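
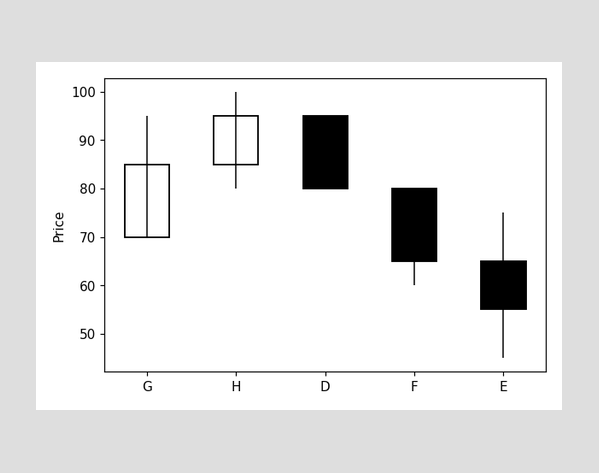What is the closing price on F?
65

The F candle closes at 65.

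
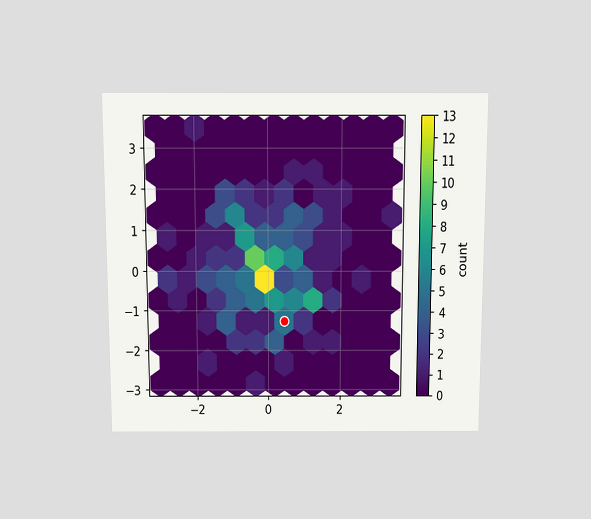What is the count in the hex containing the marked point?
The chart is viewed slightly from above. The marked hex reads 5 on the colorbar.

5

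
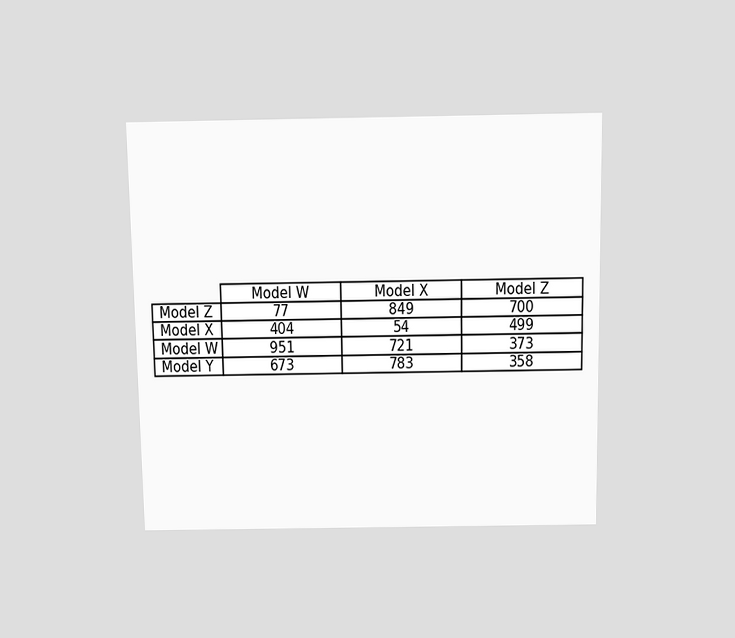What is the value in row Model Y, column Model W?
673

The chart is viewed slightly from above. The (Model Y, Model W) cell reads 673.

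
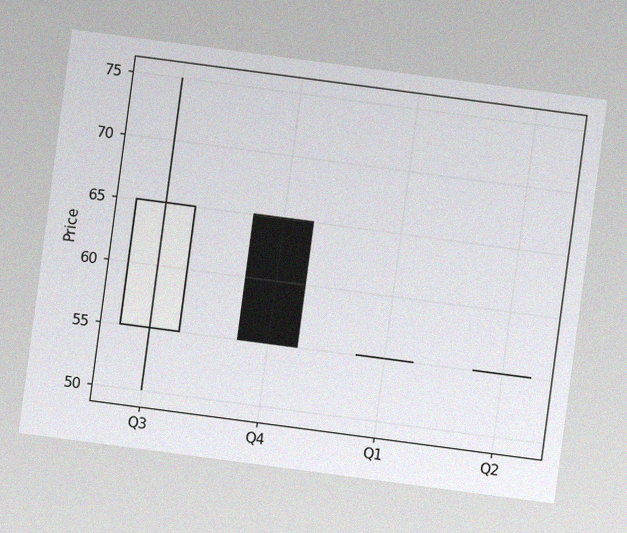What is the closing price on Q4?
55

The chart is tilted about 8° clockwise, with some photo noise. The Q4 candle closes at 55.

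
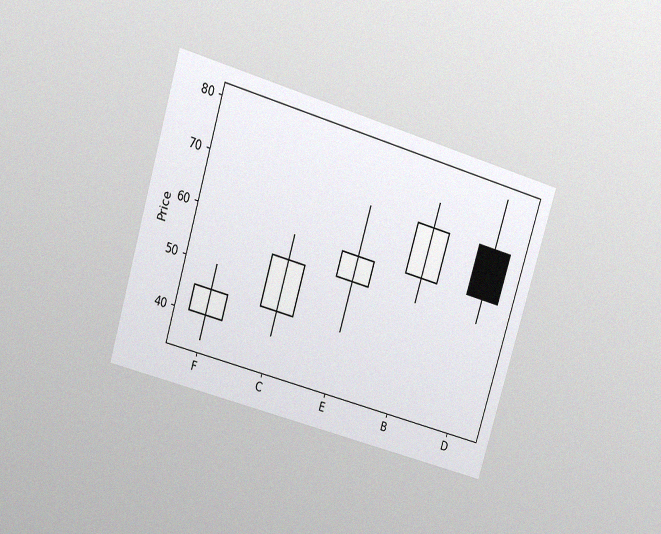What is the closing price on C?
55

The chart is tilted about 17° clockwise and viewed at a slight angle, with some photo noise. The C candle closes at 55.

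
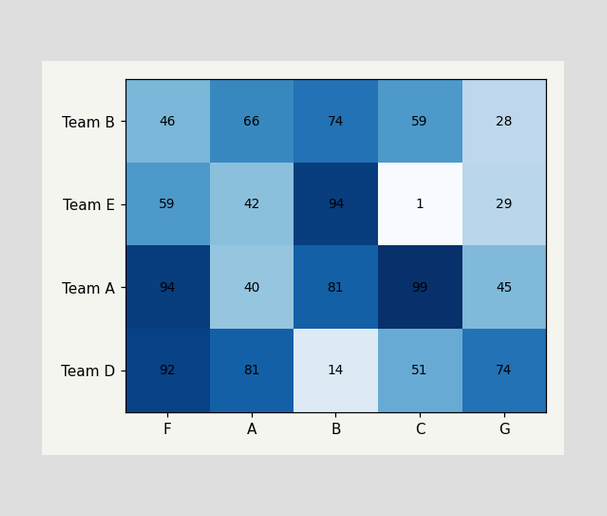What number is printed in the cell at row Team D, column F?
The (Team D, F) cell reads 92.

92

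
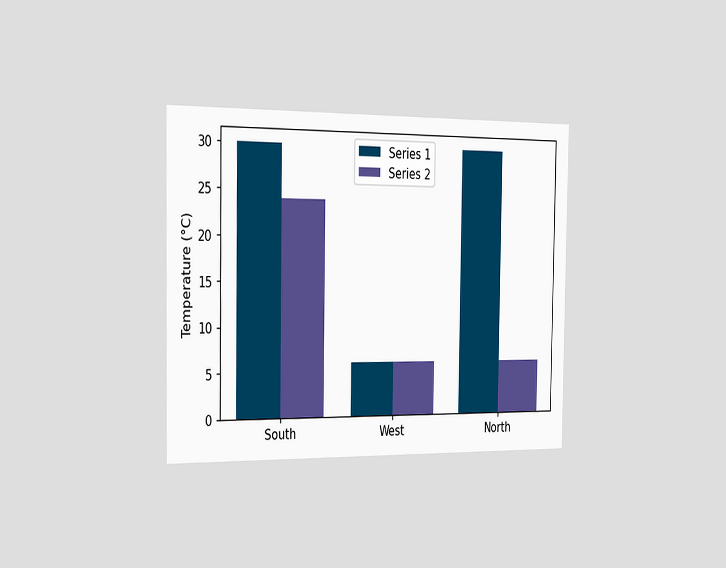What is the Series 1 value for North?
30°C

The chart is viewed slightly from the left. The Series 1 bar at North reaches 30°C on the y-axis.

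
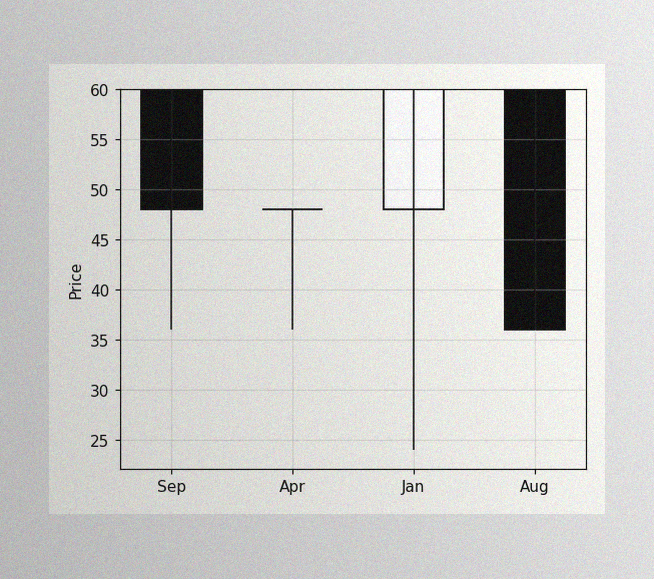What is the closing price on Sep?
48

The image has some photo noise and uneven lighting. The Sep candle closes at 48.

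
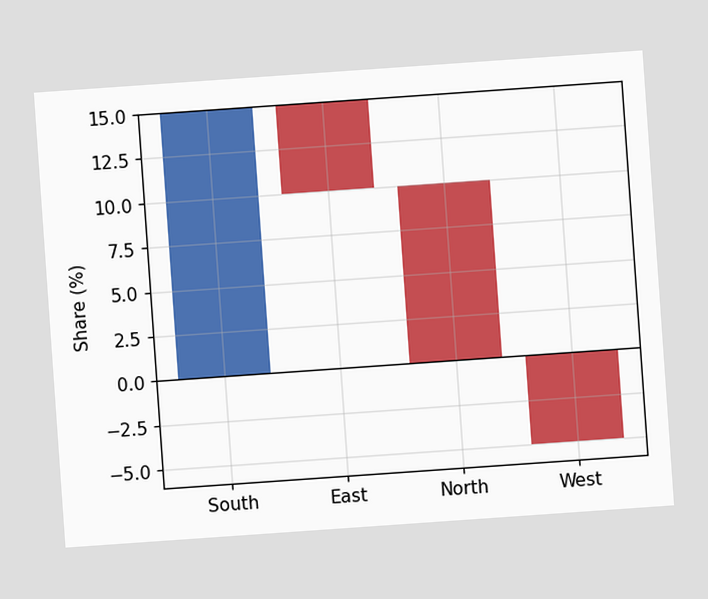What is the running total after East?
The chart is tilted about 4° counter-clockwise. After East the running total reaches 10%.

10%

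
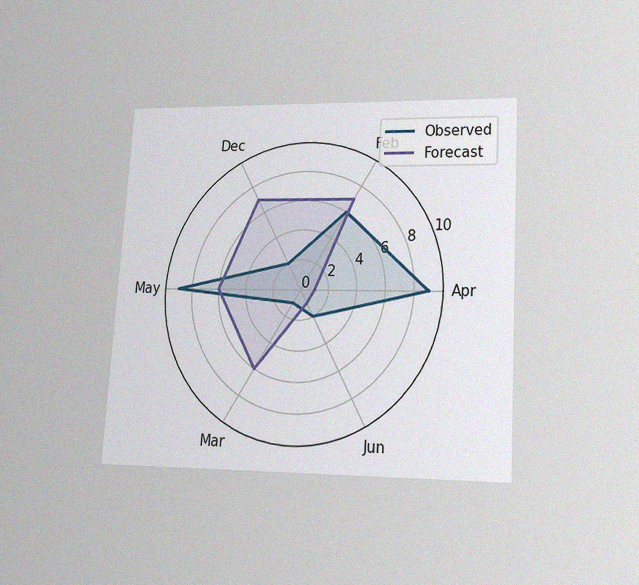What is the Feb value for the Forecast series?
The chart is tilted about 4° clockwise and viewed at a slight angle, with some photo noise. On the Feb axis, Forecast reaches 7.

7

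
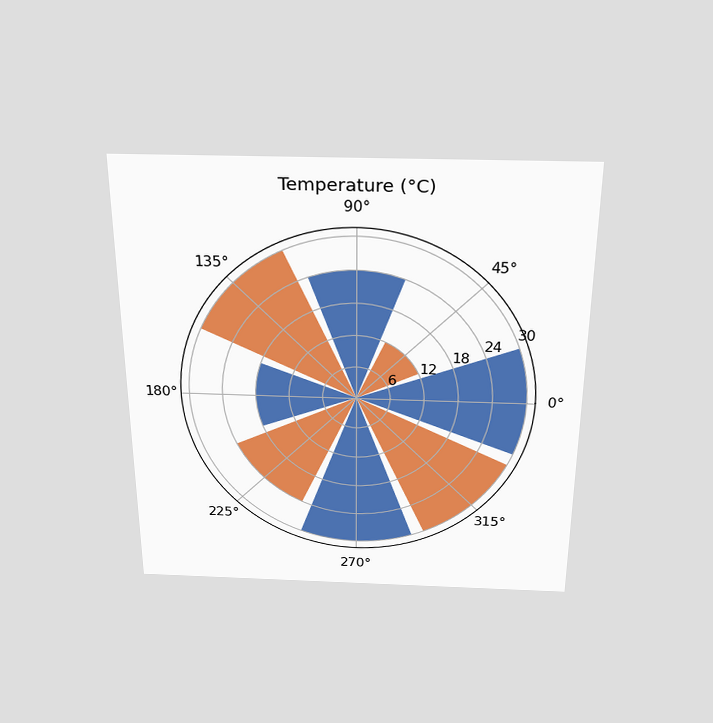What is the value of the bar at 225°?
24°C

The chart is viewed slightly from above. The bar at 225° reaches 24°C on the radial axis.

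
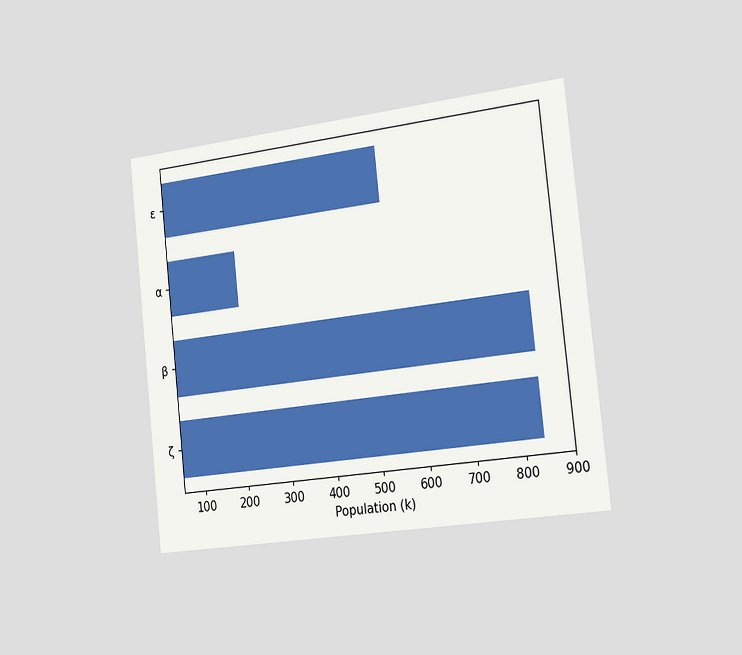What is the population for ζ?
840k

The chart is tilted about 6° counter-clockwise and viewed slightly from the right. Reading along the chart's x-axis, the ζ bar reaches 840k.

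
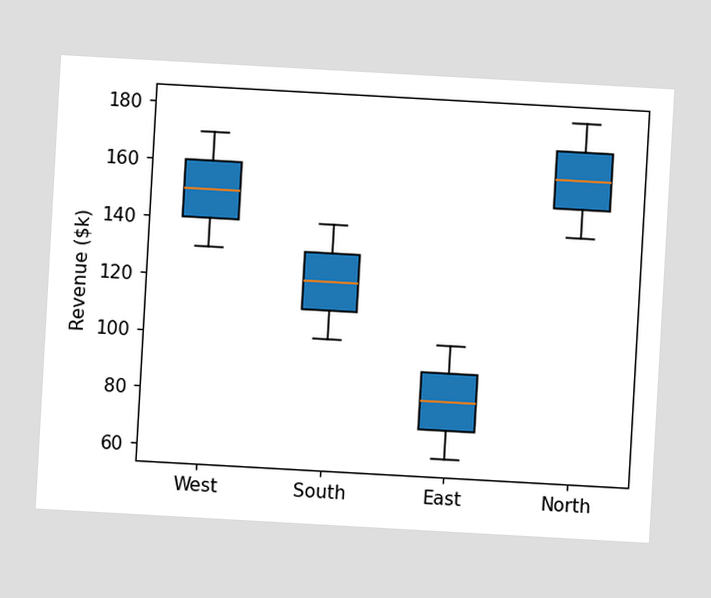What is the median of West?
The chart is tilted about 3° clockwise. The median line in the West box sits at $150k.

$150k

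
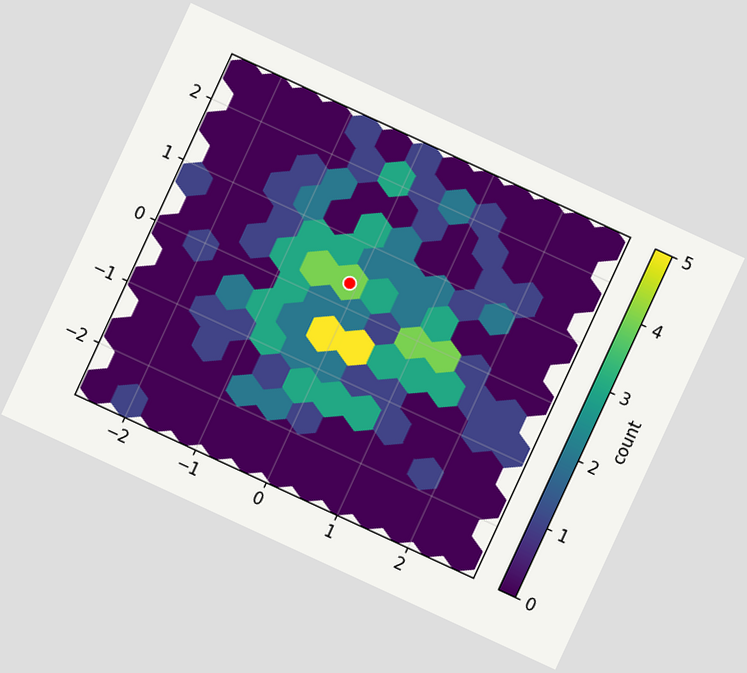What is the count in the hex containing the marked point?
The chart is tilted about 25° clockwise. The marked hex reads 4 on the colorbar.

4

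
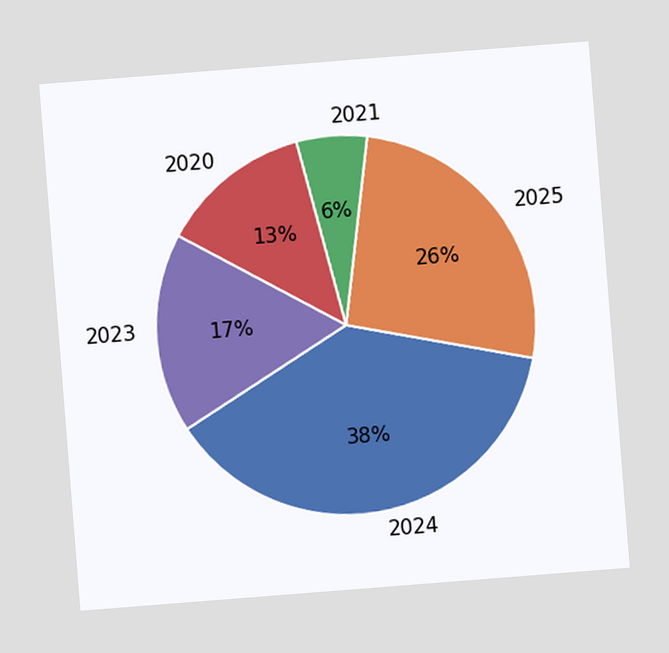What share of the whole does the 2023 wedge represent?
The chart is tilted about 4° counter-clockwise. The 2023 slice takes up 17% of the pie.

17%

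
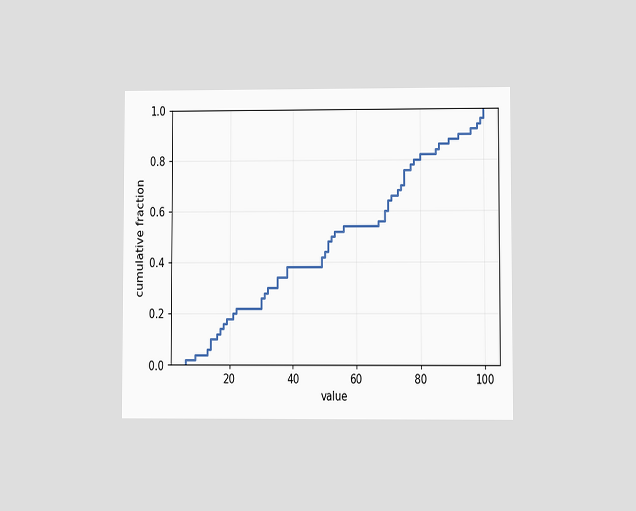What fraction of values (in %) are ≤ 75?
76%

The chart is viewed at a slight angle. At x=75 the ECDF step is at 76%.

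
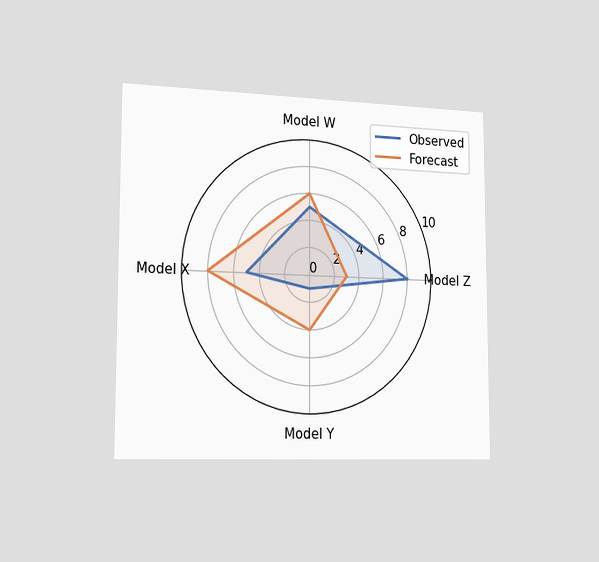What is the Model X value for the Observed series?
The chart is viewed slightly from the left. On the Model X axis, Observed reaches 5.

5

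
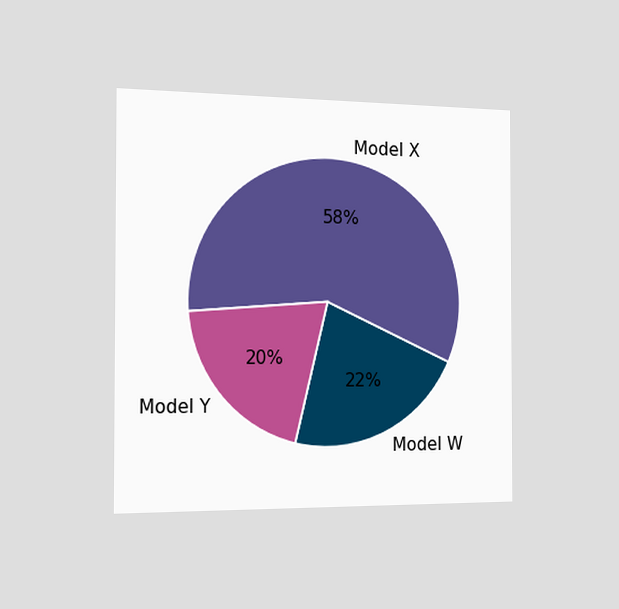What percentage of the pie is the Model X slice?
The chart is viewed slightly from the left. The Model X slice takes up 58% of the pie.

58%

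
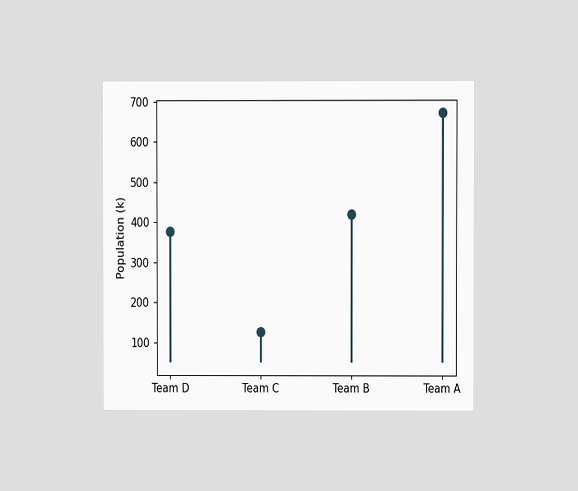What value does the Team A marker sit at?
The chart is viewed at a slight angle. The Team A marker sits at 672k.

672k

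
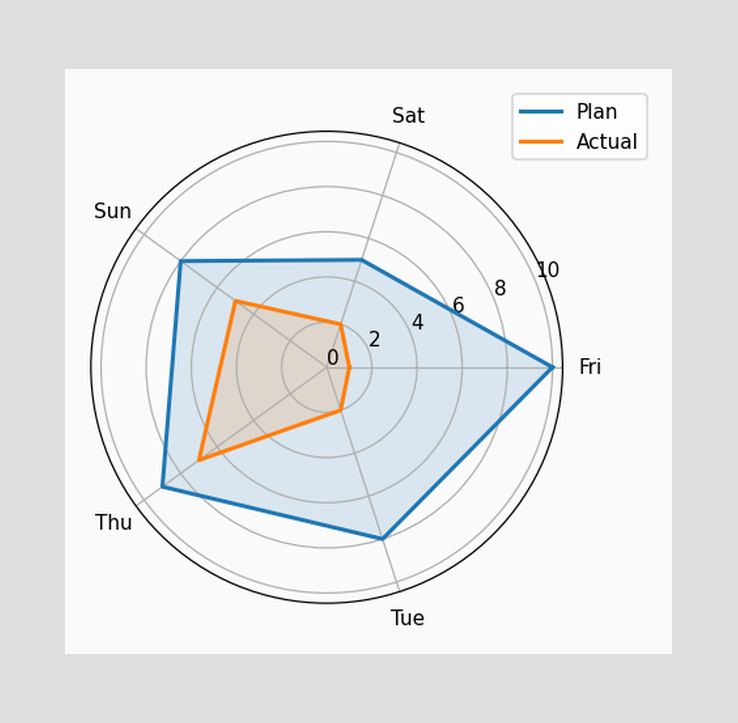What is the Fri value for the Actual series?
On the Fri axis, Actual reaches 1.

1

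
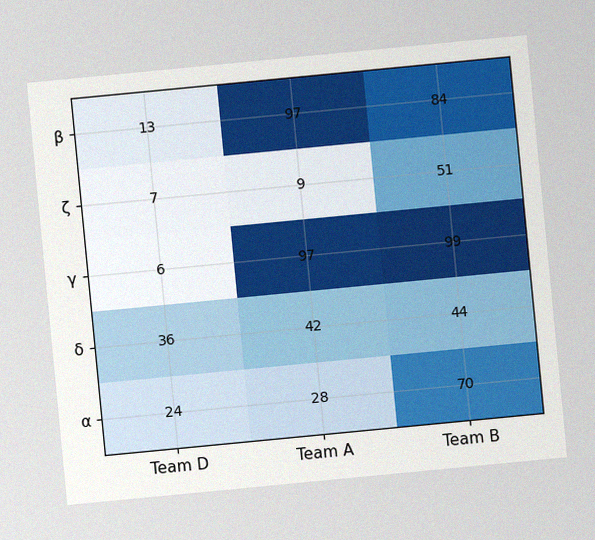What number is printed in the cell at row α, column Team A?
28

The chart is tilted about 5° counter-clockwise, with some photo noise. The (α, Team A) cell reads 28.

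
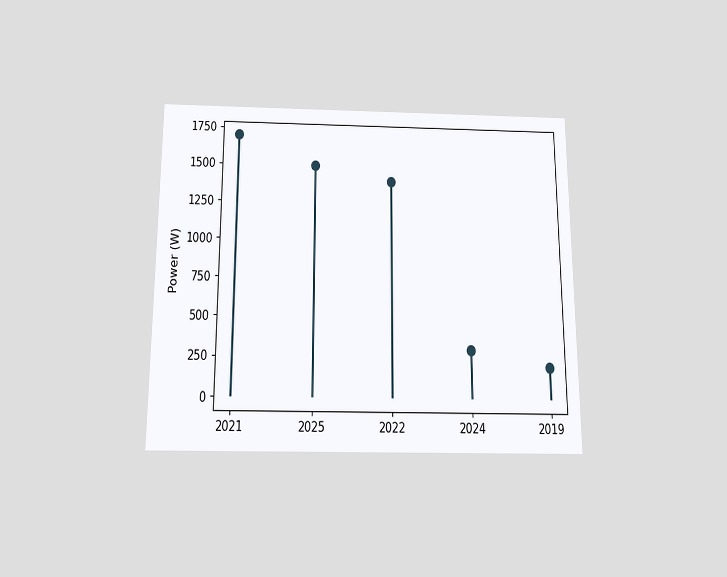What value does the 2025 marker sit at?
1500W

The chart is viewed slightly from below. The 2025 marker sits at 1500W.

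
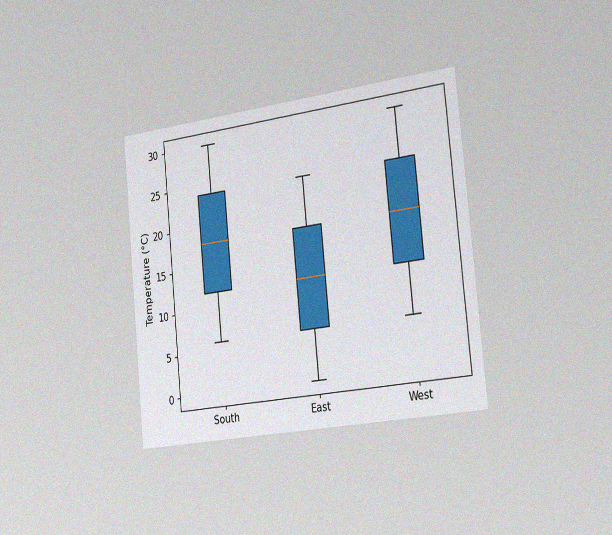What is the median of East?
12°C

The chart is tilted about 5° counter-clockwise and viewed slightly from the right, with some photo noise. The median line in the East box sits at 12°C.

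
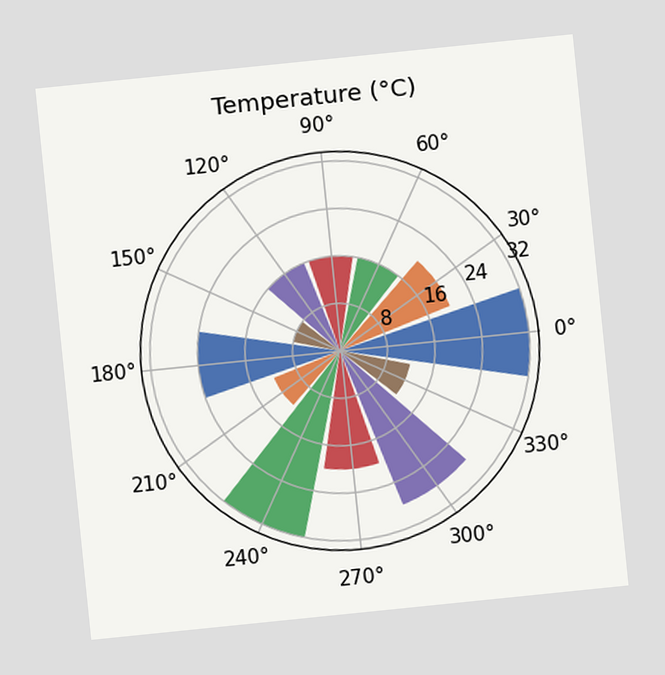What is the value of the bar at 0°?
32°C

The chart is tilted about 6° counter-clockwise. The bar at 0° reaches 32°C on the radial axis.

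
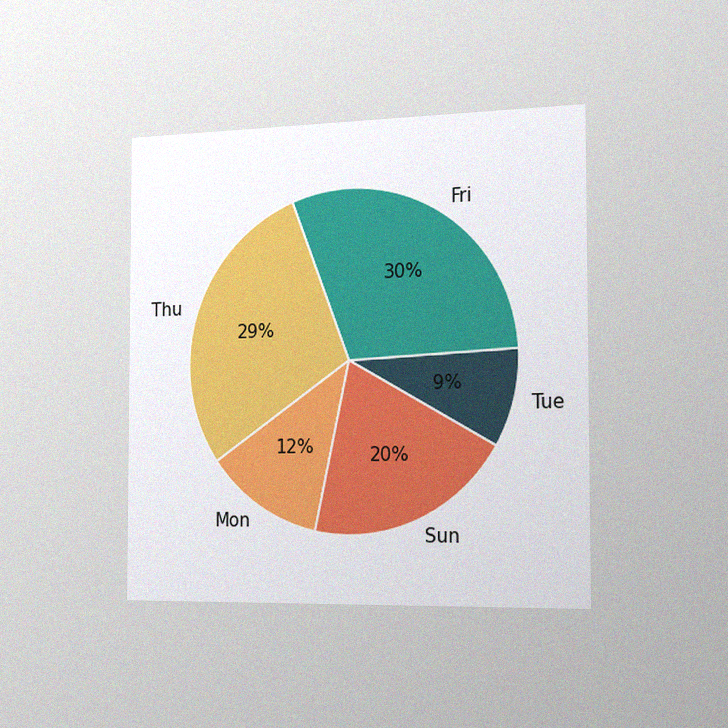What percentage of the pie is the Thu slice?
29%

The chart is viewed slightly from the right, with some photo noise. The Thu slice takes up 29% of the pie.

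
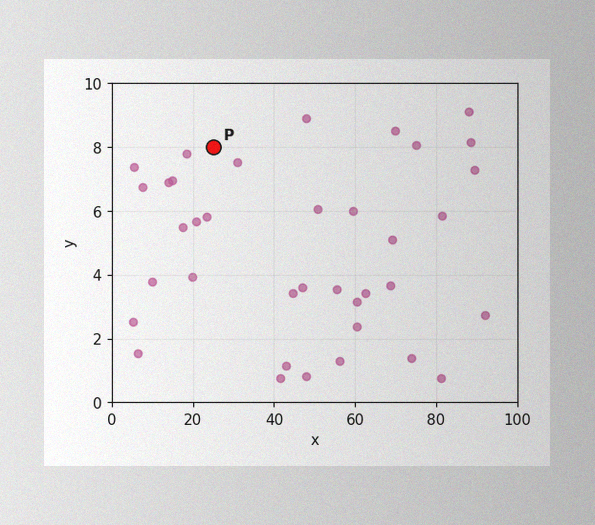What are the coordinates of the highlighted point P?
The image has some photo noise and uneven lighting. Following the gridlines from P to each axis, P sits at (25, 8).

(25, 8)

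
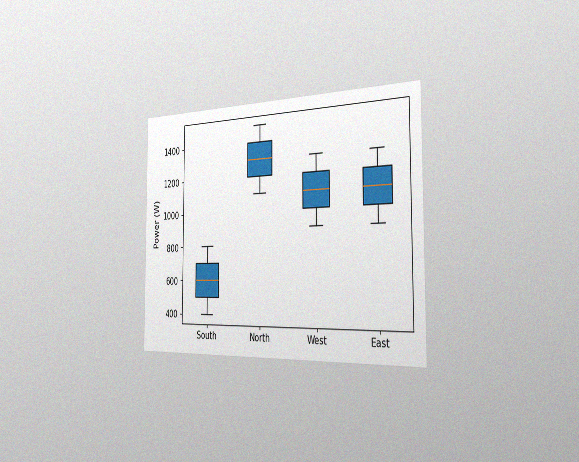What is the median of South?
The chart is viewed slightly from the right, with some photo noise. The median line in the South box sits at 600W.

600W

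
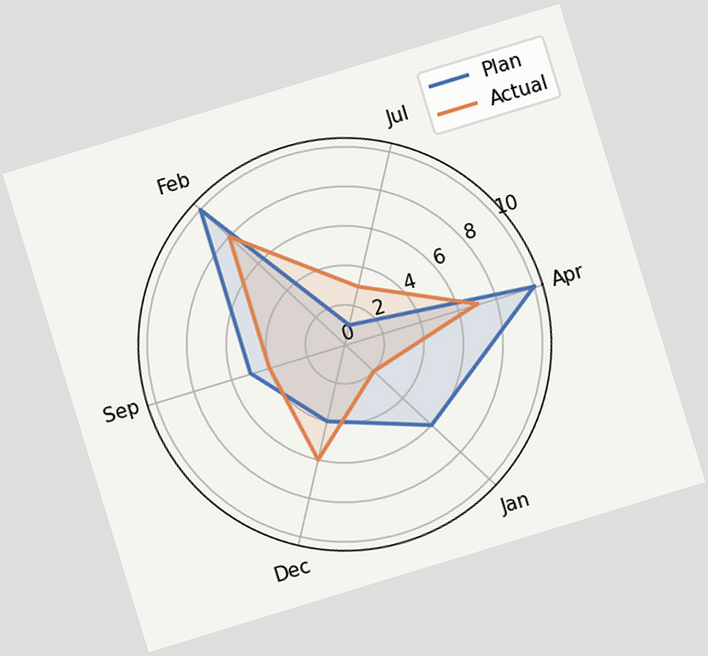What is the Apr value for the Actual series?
The chart is tilted about 17° counter-clockwise. On the Apr axis, Actual reaches 7.

7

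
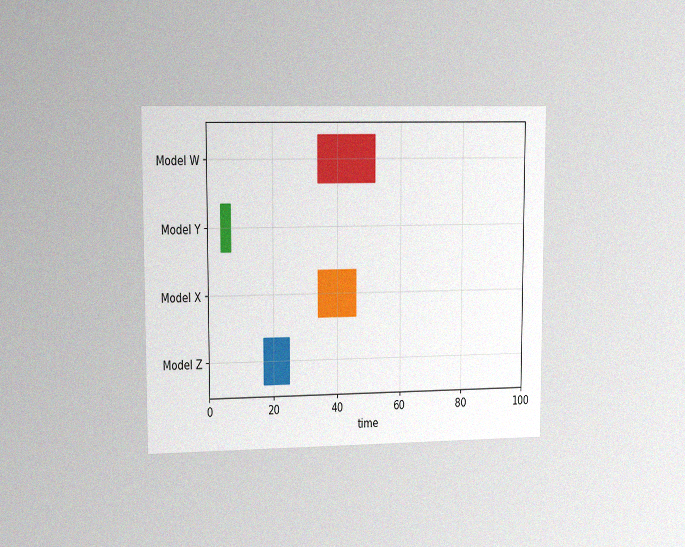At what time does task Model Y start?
4

The chart is viewed slightly from the left, with some photo noise. The Model Y bar begins at t=4.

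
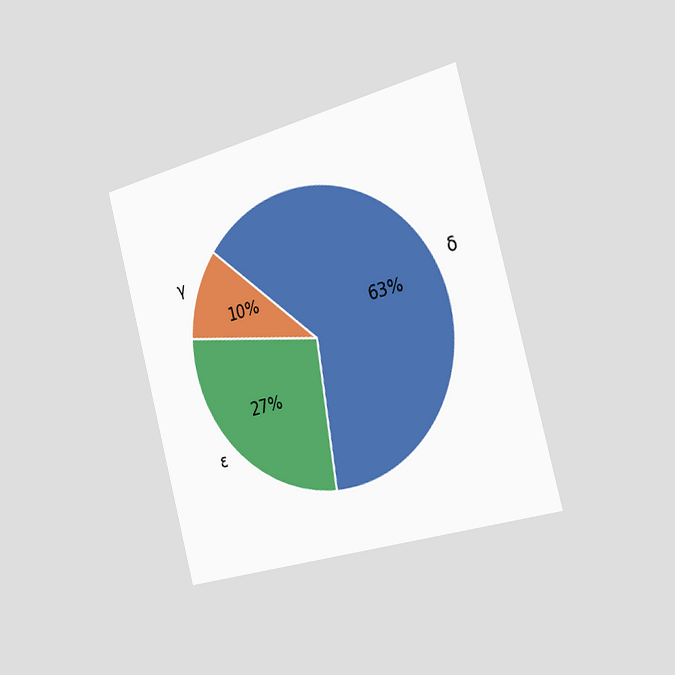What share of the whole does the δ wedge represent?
The chart is tilted about 15° counter-clockwise and viewed slightly from the right. The δ slice takes up 63% of the pie.

63%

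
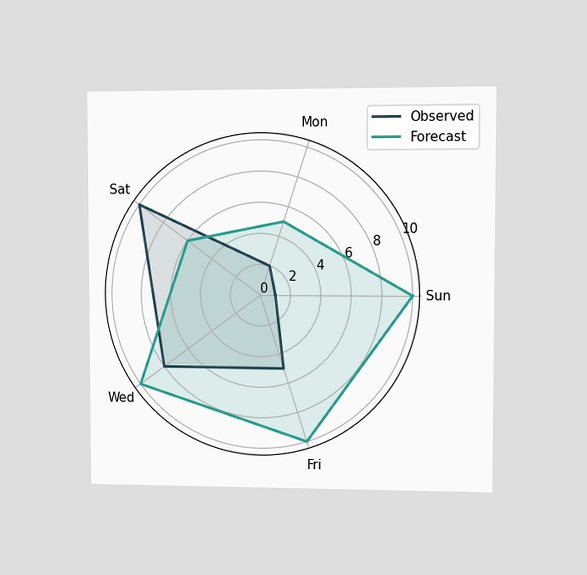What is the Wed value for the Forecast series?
The chart is viewed at a slight angle. On the Wed axis, Forecast reaches 10.

10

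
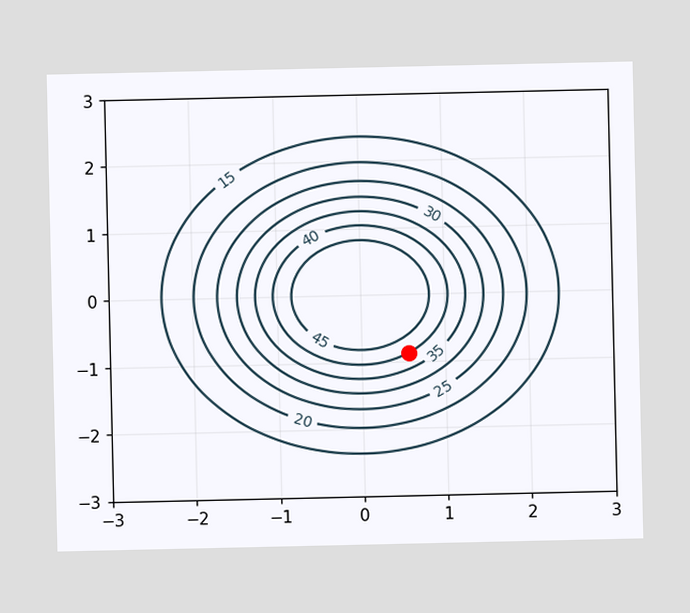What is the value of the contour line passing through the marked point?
40

The marked point sits on the contour labelled 40.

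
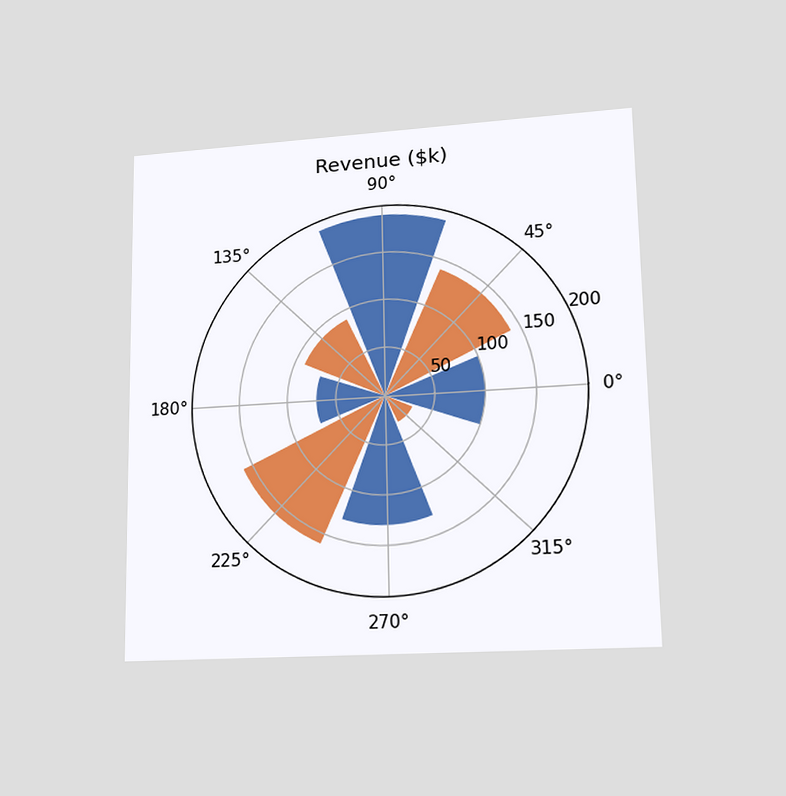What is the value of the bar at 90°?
The chart is viewed at a slight angle. The bar at 90° reaches $190k on the radial axis.

$190k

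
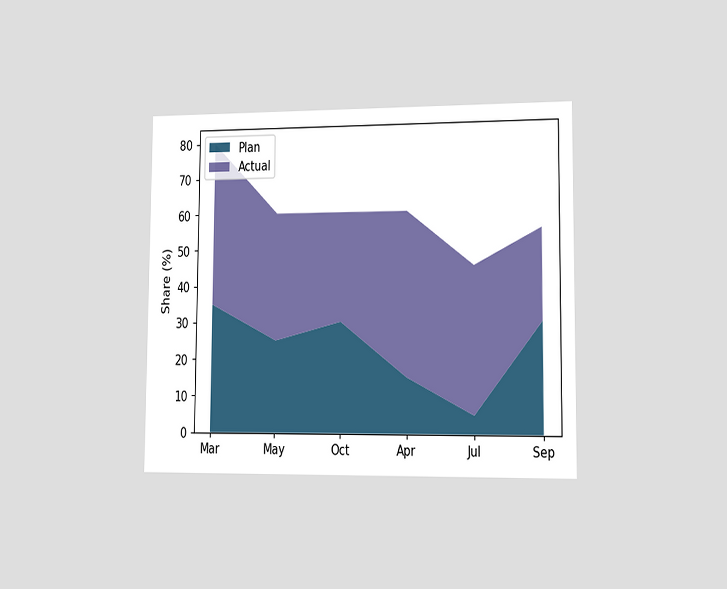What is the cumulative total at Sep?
The chart is viewed slightly from the right. The stacked total at Sep reaches 55%.

55%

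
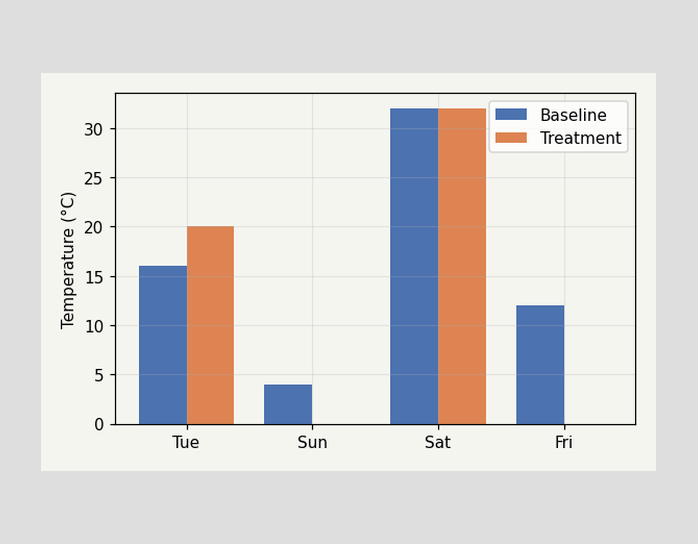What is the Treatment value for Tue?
20°C

The Treatment bar at Tue reaches 20°C on the y-axis.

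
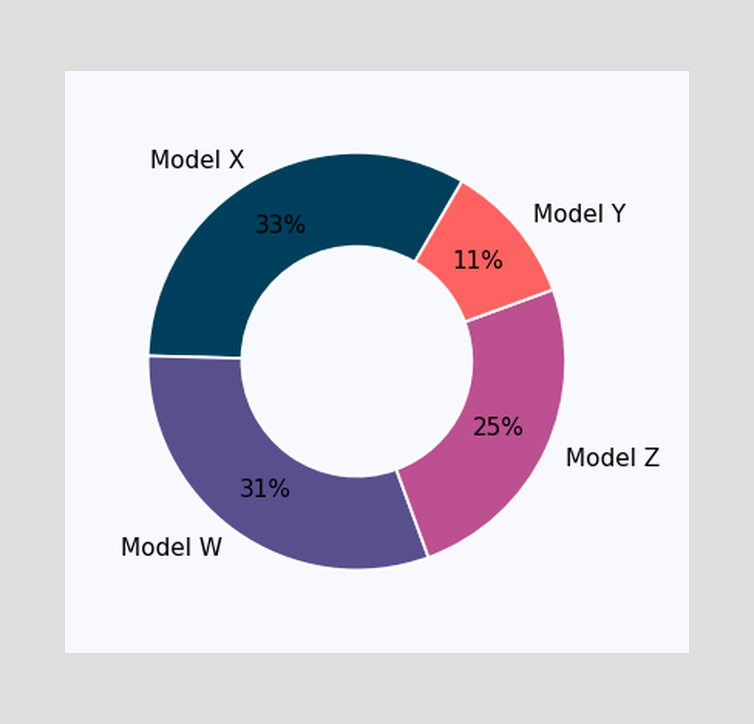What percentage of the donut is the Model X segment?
The Model X segment takes up 33% of the ring.

33%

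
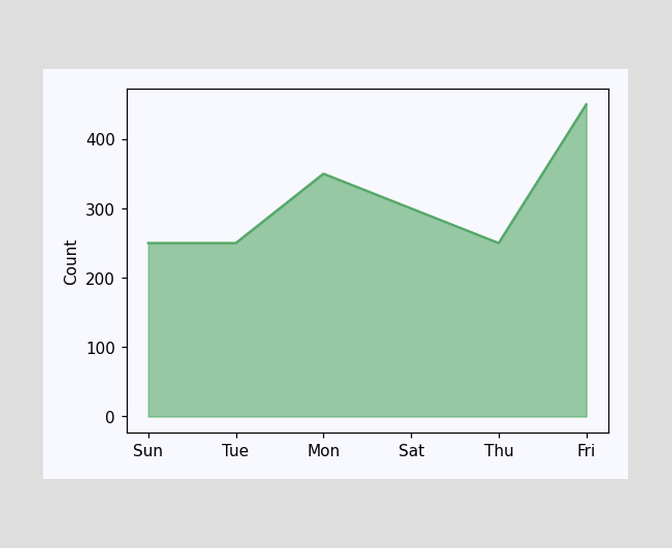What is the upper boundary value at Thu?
At Thu the upper boundary is at 250.

250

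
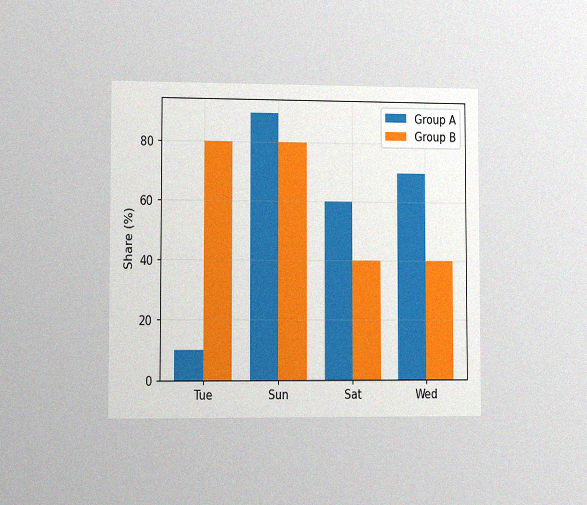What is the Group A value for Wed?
70%

The chart is viewed slightly from the left, with some photo noise. The Group A bar at Wed reaches 70% on the y-axis.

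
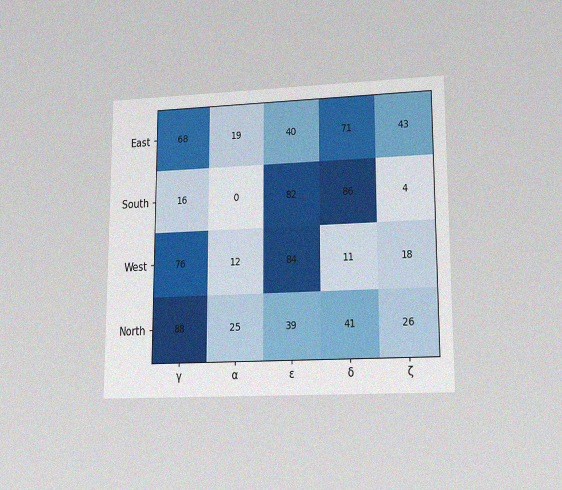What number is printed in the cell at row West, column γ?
The chart is viewed at a slight angle, with some photo noise. The (West, γ) cell reads 76.

76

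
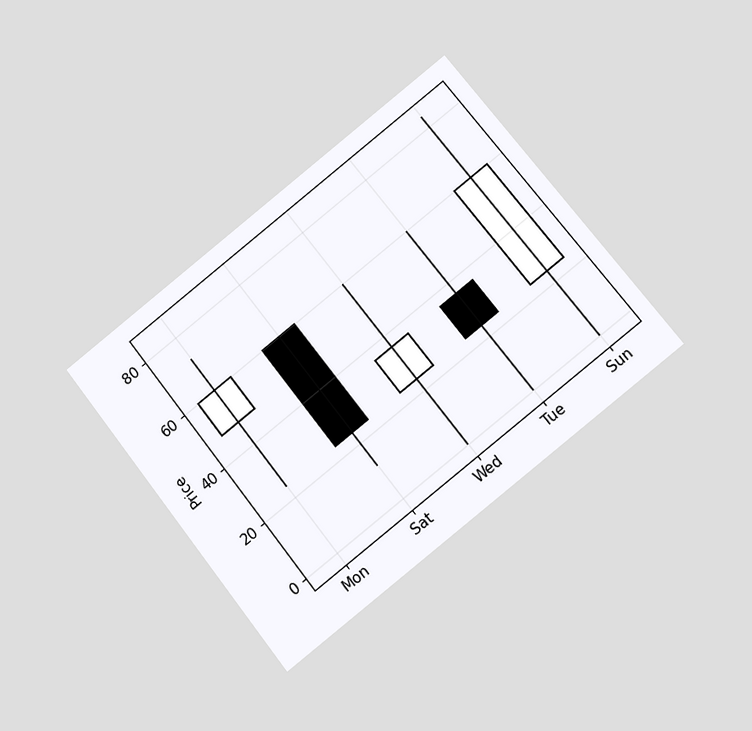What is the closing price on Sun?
The chart is tilted about 38° counter-clockwise and viewed at a slight angle. The Sun candle closes at 60.

60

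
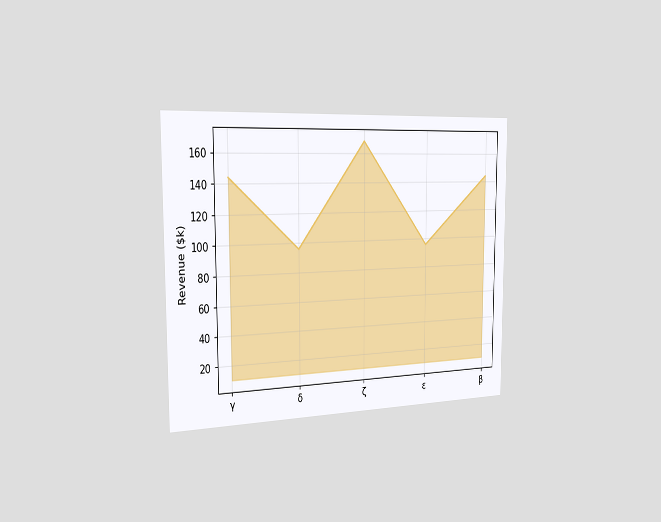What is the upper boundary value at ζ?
The chart is viewed slightly from the left. At ζ the upper boundary is at $168k.

$168k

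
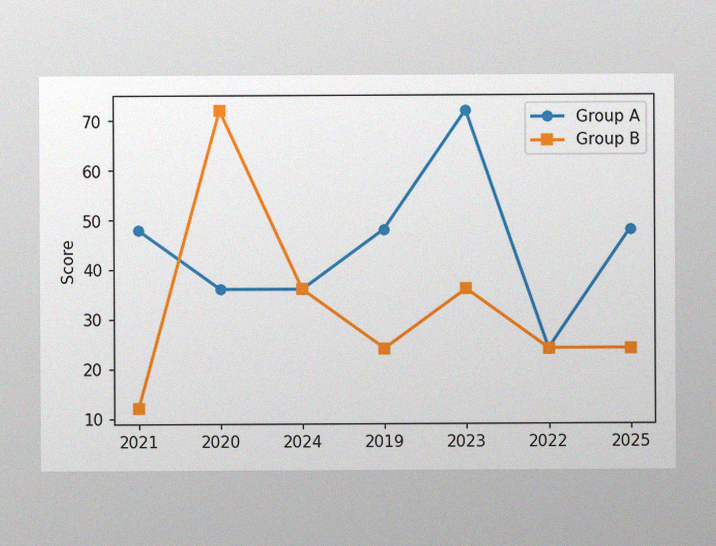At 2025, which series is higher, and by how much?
Group A, by 24

The image has some photo noise and uneven lighting. At 2025, Group A sits above the other line by 24.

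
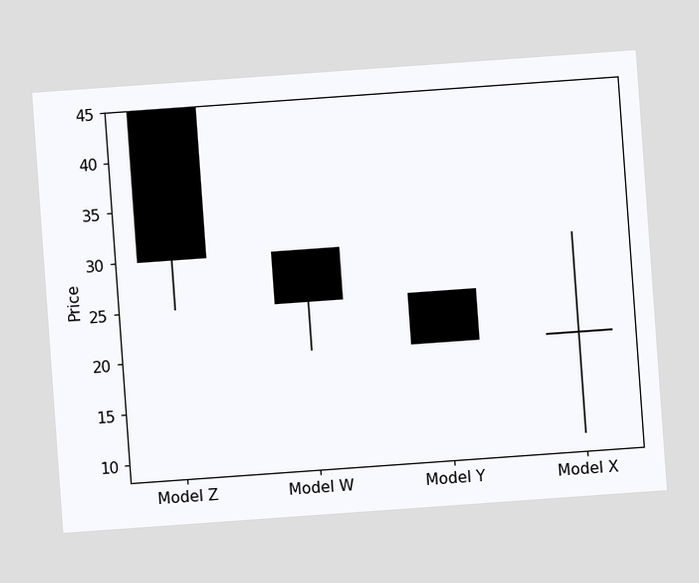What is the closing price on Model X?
The chart is tilted about 4° counter-clockwise. The Model X candle closes at 20.

20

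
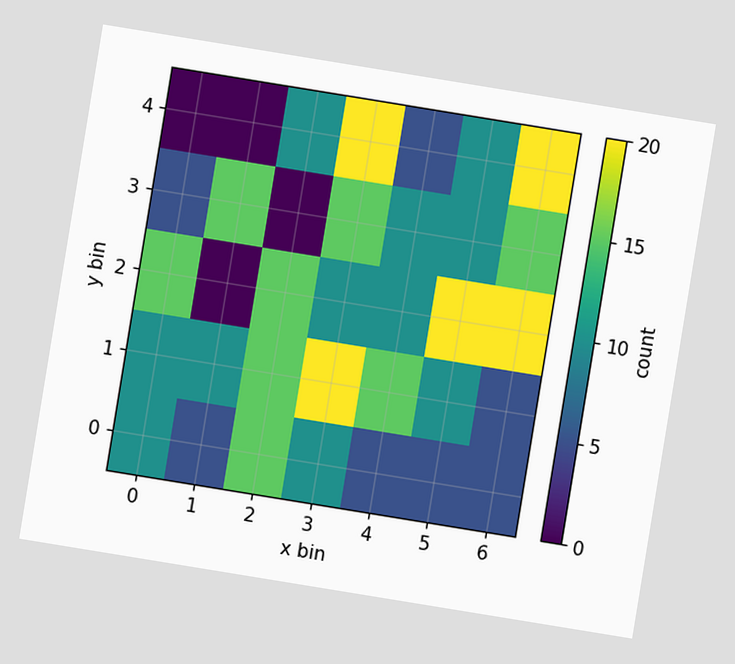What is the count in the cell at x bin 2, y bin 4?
The chart is tilted about 9° clockwise. Matching the cell (2, 4) against the colorbar gives 10.

10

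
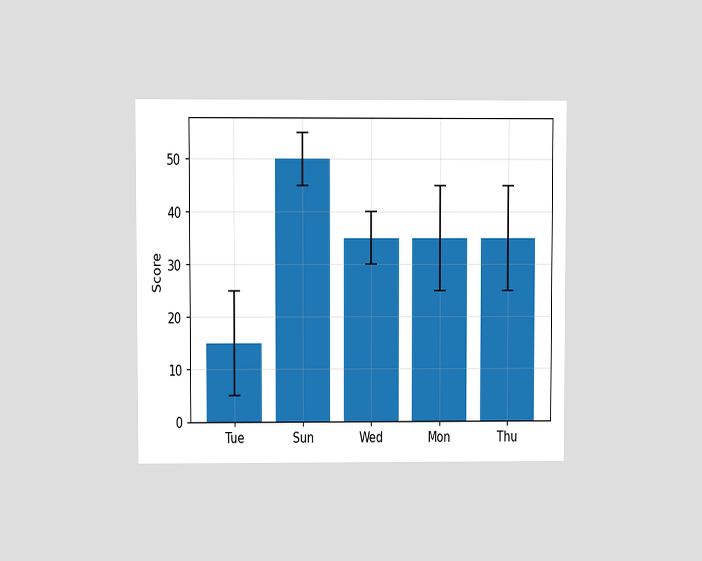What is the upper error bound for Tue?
25

The chart is viewed at a slight angle. The Tue bar's upper whisker reaches 25.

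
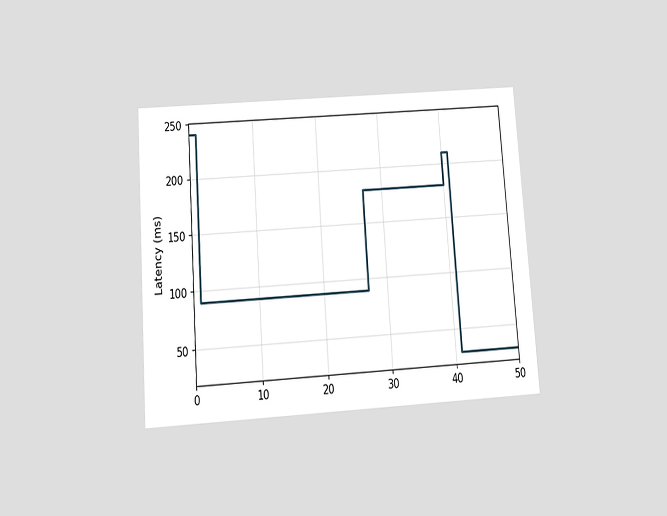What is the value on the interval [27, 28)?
The chart is tilted about 4° counter-clockwise and viewed slightly from below. On [27, 28) the step sits at 180ms.

180ms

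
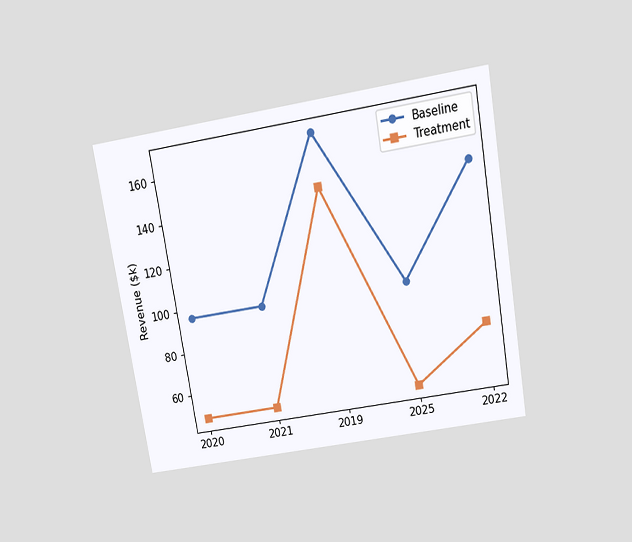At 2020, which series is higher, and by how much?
Baseline, by $48k

The chart is tilted about 10° counter-clockwise and viewed slightly from above. At 2020, Baseline sits above the other line by $48k.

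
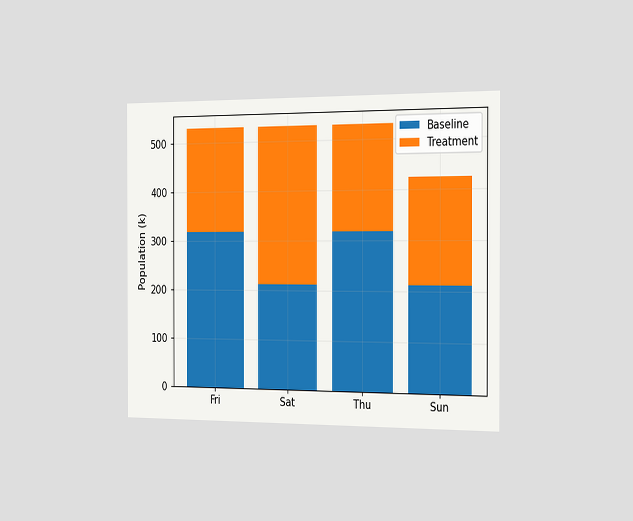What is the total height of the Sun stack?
The chart is viewed slightly from the right. The Sun stack's top reaches 424k on the y-axis.

424k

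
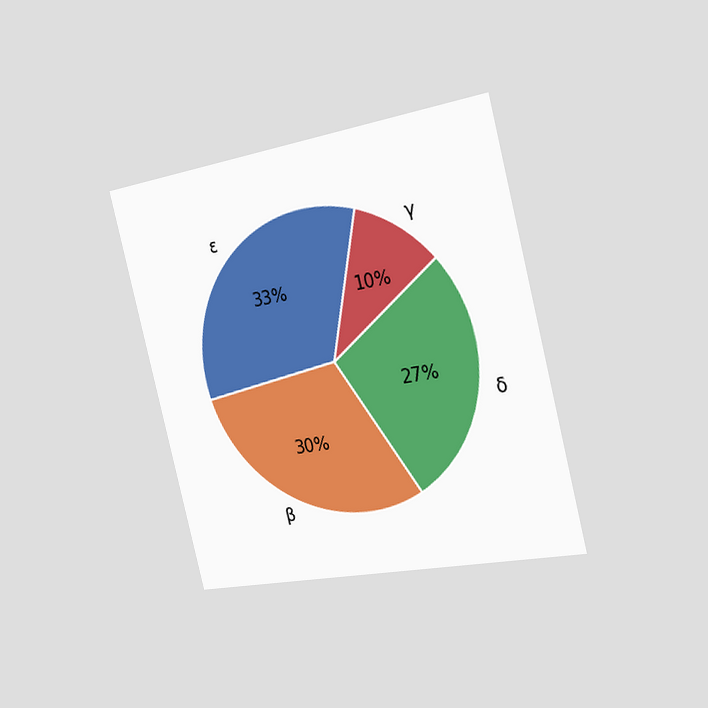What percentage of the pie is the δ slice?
27%

The chart is tilted about 14° counter-clockwise and viewed slightly from the right. The δ slice takes up 27% of the pie.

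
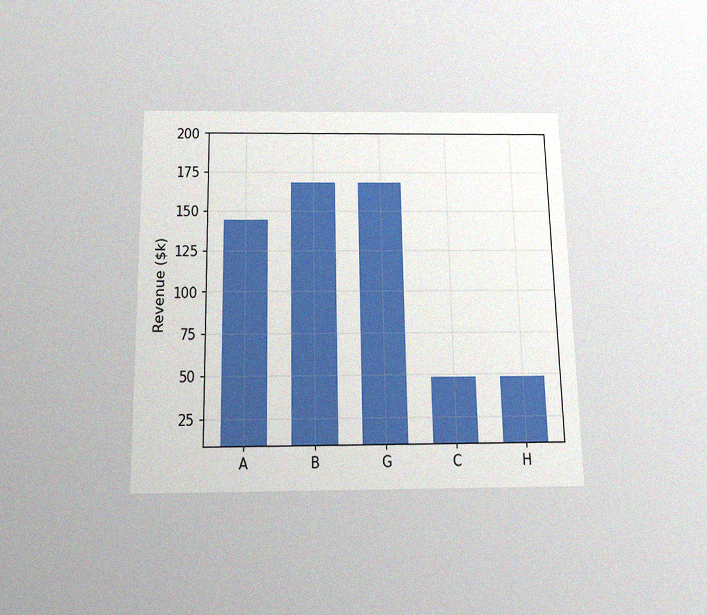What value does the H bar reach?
The chart is viewed slightly from below, with some photo noise. Reading along the chart's y-axis, the H bar reaches $48k.

$48k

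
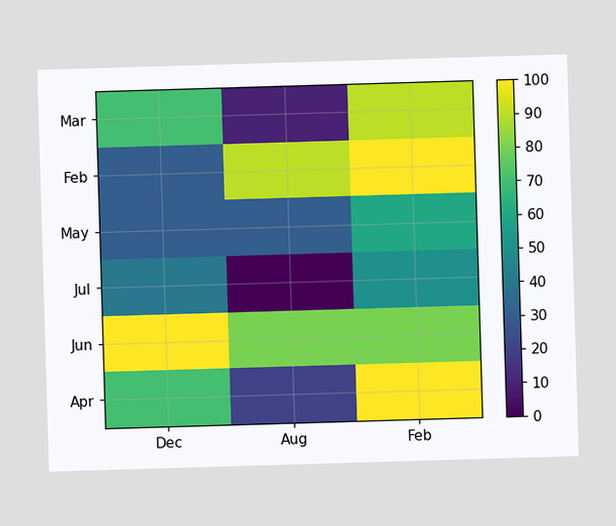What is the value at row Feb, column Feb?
100

Matching cell (Feb, Feb) against the colorbar gives 100.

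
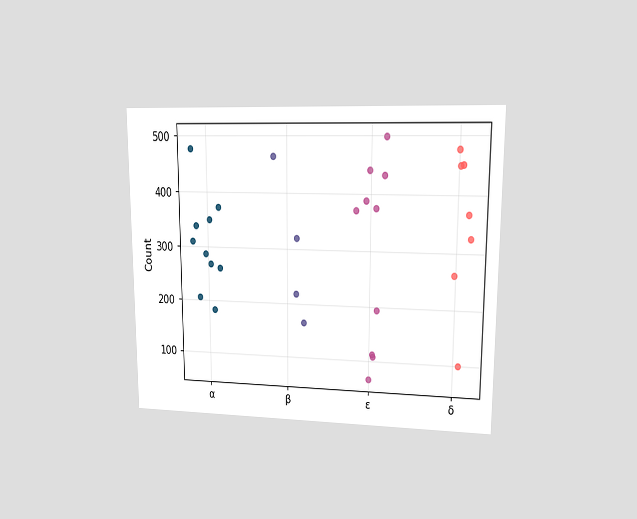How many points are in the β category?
The chart is viewed at a slight angle. Counting the markers in the β column gives 4.

4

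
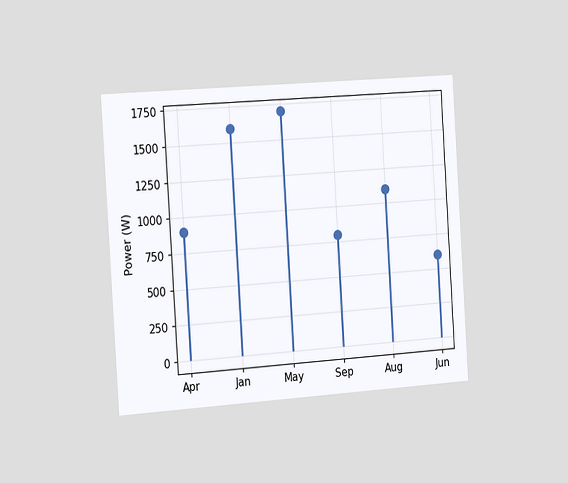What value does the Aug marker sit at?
The chart is tilted about 4° counter-clockwise and viewed slightly from the left. The Aug marker sits at 1100W.

1100W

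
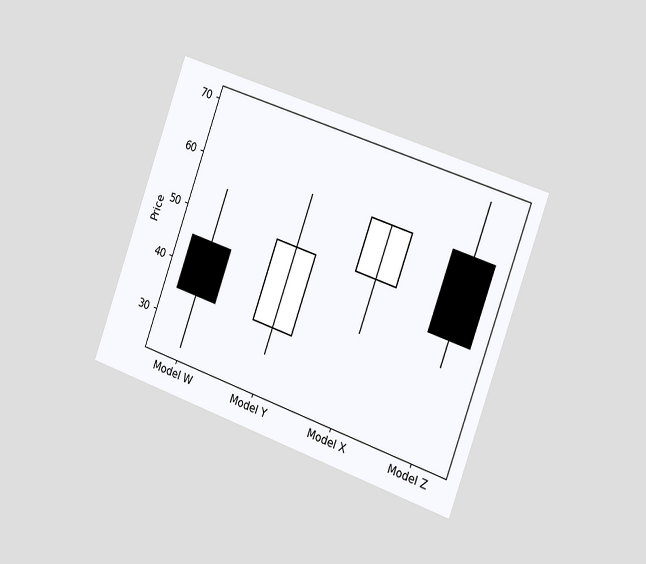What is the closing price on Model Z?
45

The chart is tilted about 20° clockwise and viewed slightly from the right. The Model Z candle closes at 45.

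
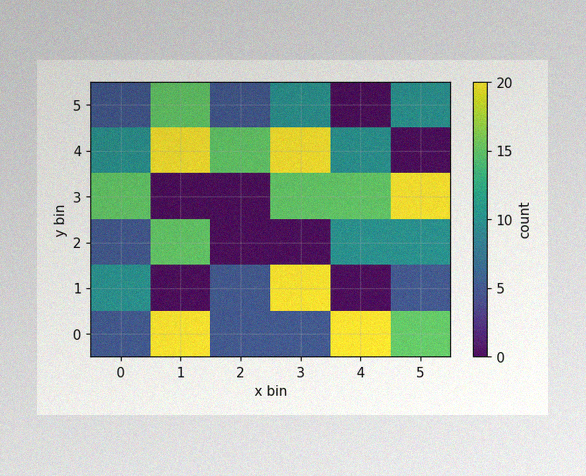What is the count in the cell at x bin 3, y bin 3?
15

The image has some photo noise and uneven lighting. Matching the cell (3, 3) against the colorbar gives 15.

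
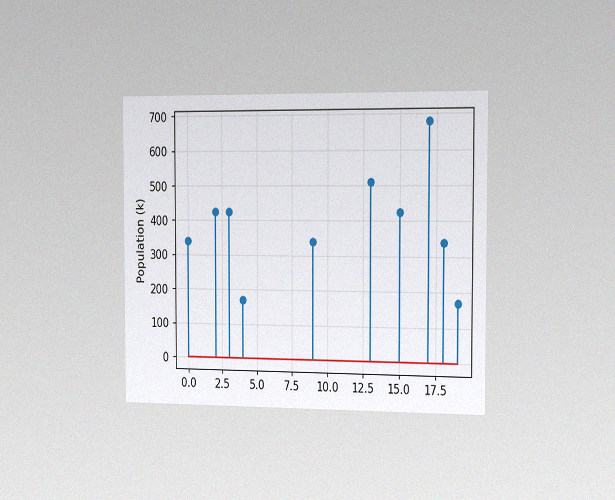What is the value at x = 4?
The chart is viewed slightly from the right, with some photo noise. The stem at x=4 reaches 170k.

170k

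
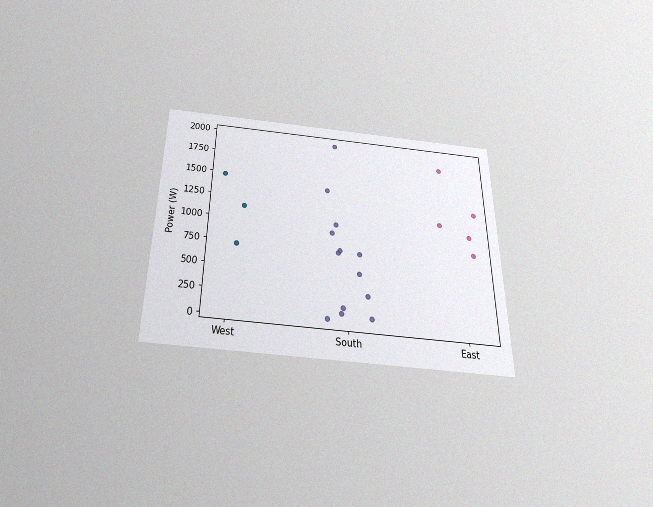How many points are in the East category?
5

The chart is viewed slightly from below, with some photo noise. Counting the markers in the East column gives 5.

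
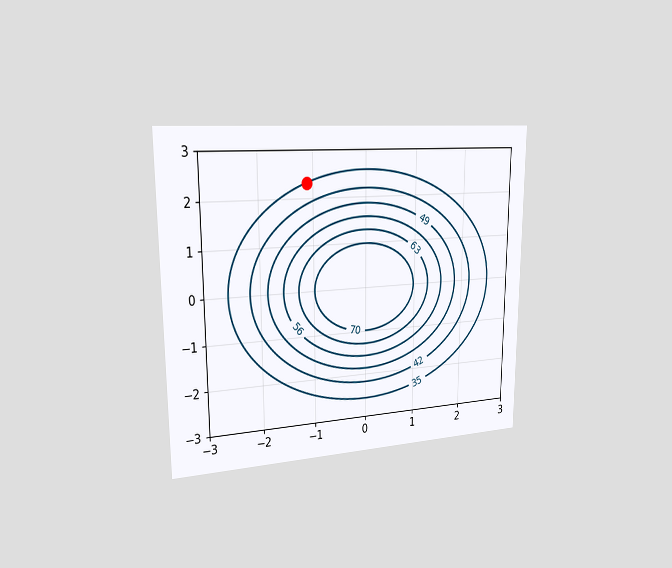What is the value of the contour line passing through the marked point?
The chart is viewed slightly from the left. The marked point sits on the contour labelled 35.

35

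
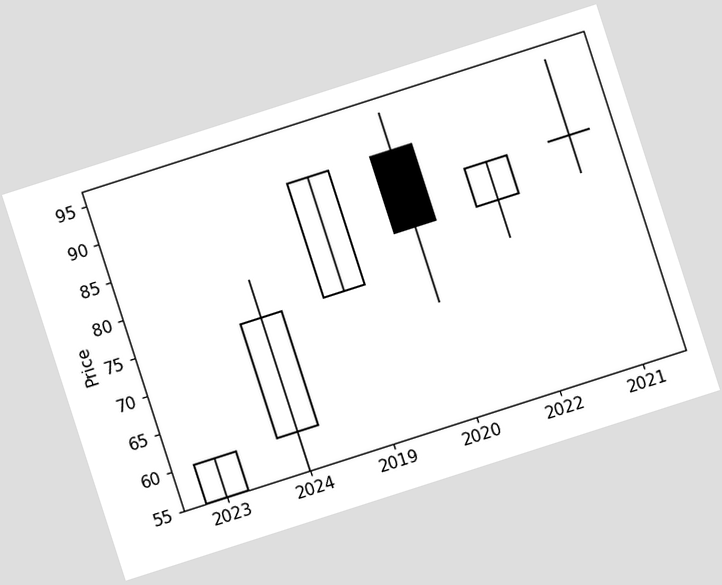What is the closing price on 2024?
75

The chart is tilted about 18° counter-clockwise. The 2024 candle closes at 75.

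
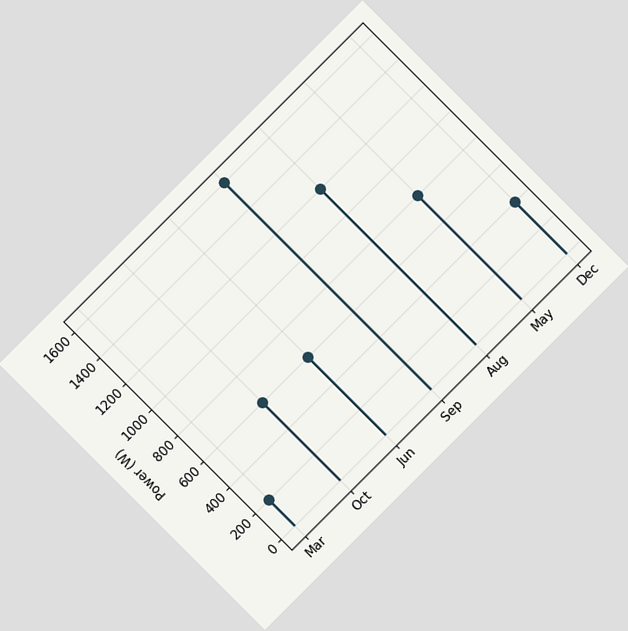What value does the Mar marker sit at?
200W

The chart is tilted about 45° counter-clockwise. The Mar marker sits at 200W.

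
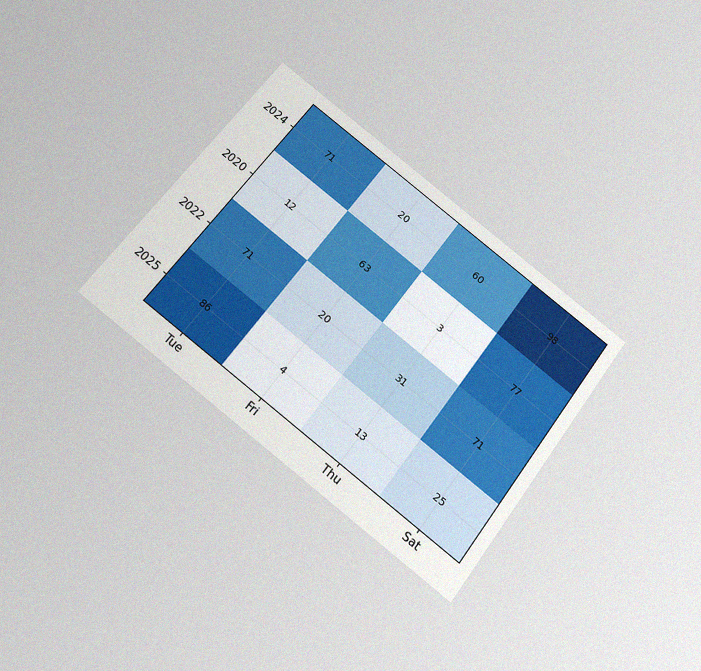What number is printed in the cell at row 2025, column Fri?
4

The chart is tilted about 37° clockwise and viewed slightly from below, with some photo noise. The (2025, Fri) cell reads 4.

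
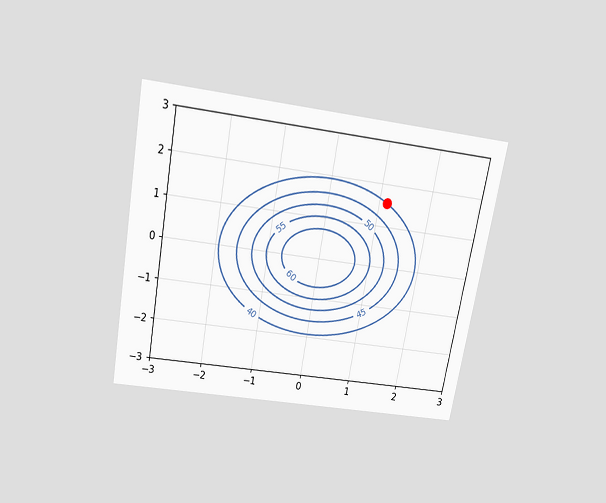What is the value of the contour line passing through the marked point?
The chart is tilted about 10° clockwise and viewed slightly from above. The marked point sits on the contour labelled 40.

40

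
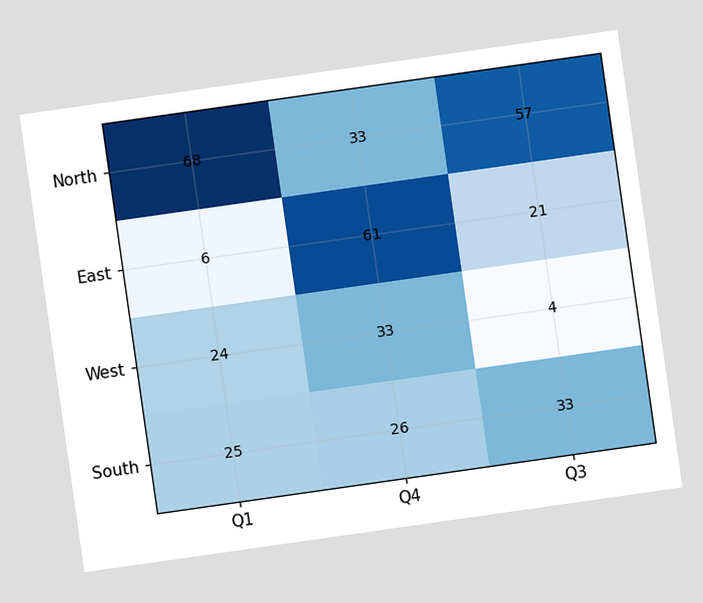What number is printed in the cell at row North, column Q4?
33

The chart is tilted about 8° counter-clockwise. The (North, Q4) cell reads 33.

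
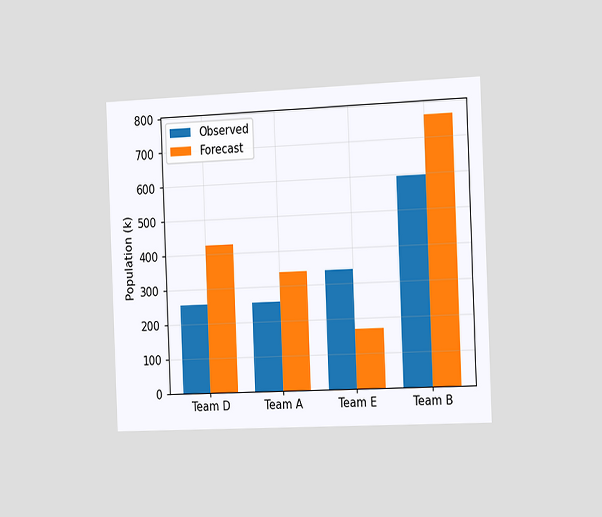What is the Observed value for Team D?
The chart is tilted about 2° counter-clockwise and viewed slightly from the right. The Observed bar at Team D reaches 255k on the y-axis.

255k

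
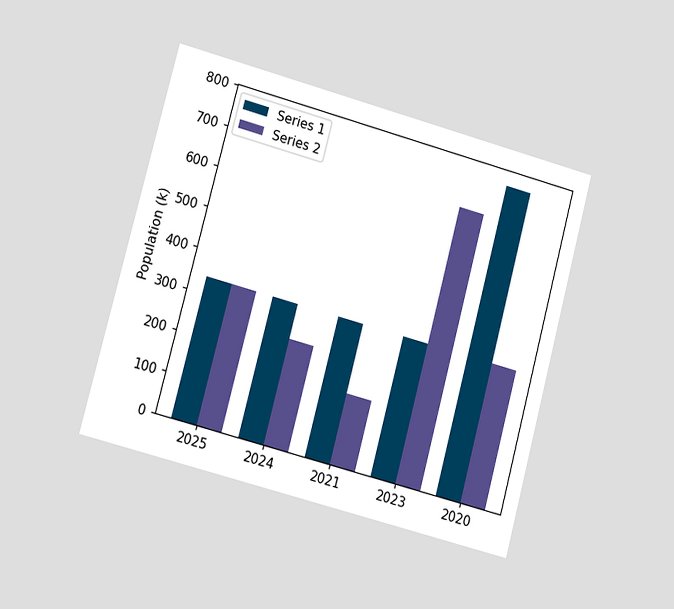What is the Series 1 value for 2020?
765k

The chart is tilted about 15° clockwise and viewed slightly from the left. The Series 1 bar at 2020 reaches 765k on the y-axis.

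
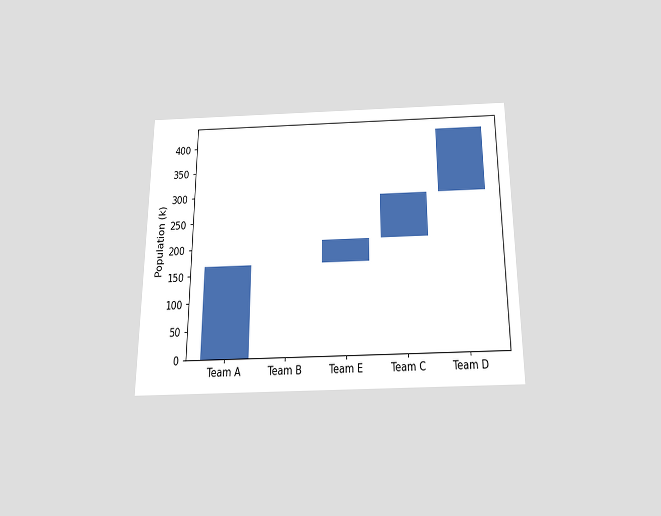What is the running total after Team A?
168k

The chart is viewed slightly from below. After Team A the running total reaches 168k.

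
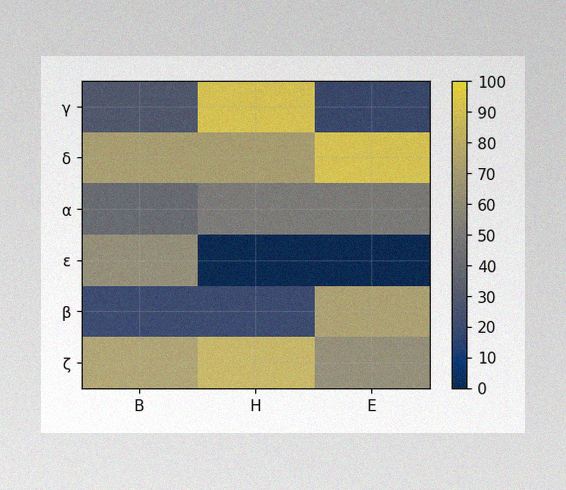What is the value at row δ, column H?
The image has some photo noise and uneven lighting. Matching cell (δ, H) against the colorbar gives 70.

70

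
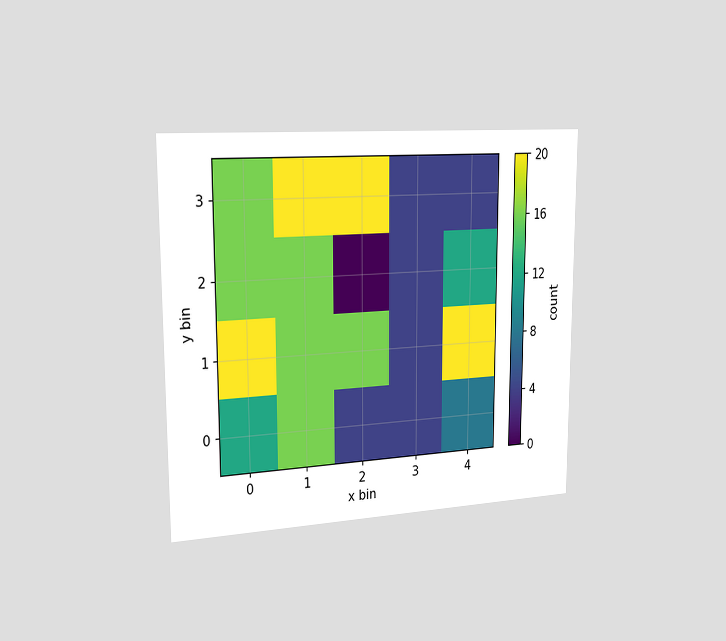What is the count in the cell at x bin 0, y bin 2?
The chart is viewed slightly from the left. Matching the cell (0, 2) against the colorbar gives 16.

16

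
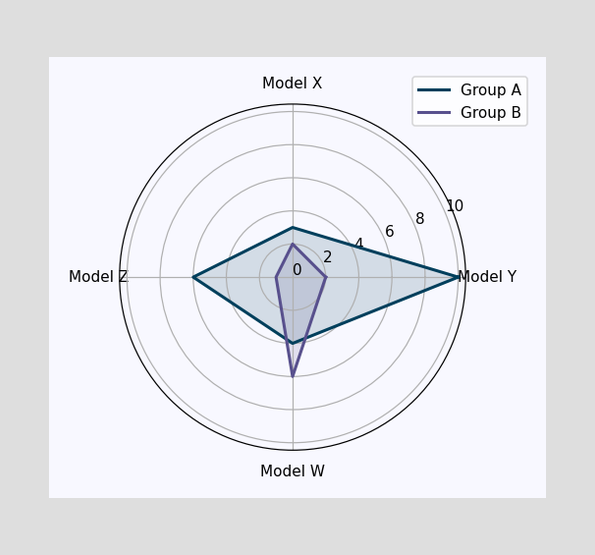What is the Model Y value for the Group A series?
On the Model Y axis, Group A reaches 10.

10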